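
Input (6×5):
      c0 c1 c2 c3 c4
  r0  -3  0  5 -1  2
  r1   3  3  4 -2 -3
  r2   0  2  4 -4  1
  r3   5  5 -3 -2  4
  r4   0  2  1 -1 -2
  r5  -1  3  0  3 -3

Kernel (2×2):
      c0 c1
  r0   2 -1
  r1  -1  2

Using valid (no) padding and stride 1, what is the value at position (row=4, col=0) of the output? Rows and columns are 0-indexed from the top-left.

The receptive field on the input at this output position is [0 2 / -1 3]. Elementwise product with the kernel and sum: 0·2 + 2·-1 + -1·-1 + 3·2.

5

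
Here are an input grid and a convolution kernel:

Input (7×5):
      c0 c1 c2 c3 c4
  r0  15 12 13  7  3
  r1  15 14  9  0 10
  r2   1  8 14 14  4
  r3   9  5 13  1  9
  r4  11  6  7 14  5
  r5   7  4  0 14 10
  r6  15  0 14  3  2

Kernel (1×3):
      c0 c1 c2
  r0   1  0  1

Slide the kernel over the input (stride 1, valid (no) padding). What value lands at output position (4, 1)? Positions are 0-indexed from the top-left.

The receptive field on the input at this output position is [6 7 14]. Elementwise product with the kernel and sum: 6·1 + 14·1.

20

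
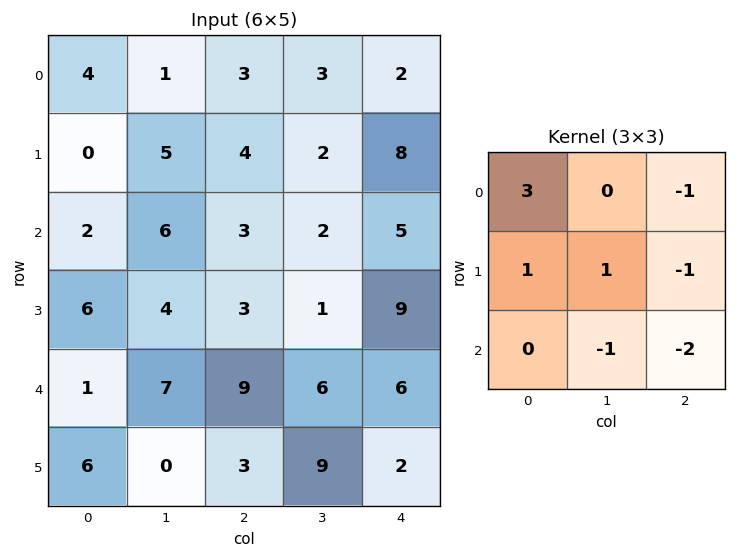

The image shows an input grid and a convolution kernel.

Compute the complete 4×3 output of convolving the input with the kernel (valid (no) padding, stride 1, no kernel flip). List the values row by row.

Output[0,0]: The receptive field on the input at this output position is [4 1 3 / 0 5 4 / 2 6 3]. Elementwise product with the kernel and sum: 4·3 + 3·-1 + 0·1 + 5·1 + 4·-1 + 6·-1 + 3·-2.

-2 0 -7
-9 15 -15
-15 1 -19
8 0 -4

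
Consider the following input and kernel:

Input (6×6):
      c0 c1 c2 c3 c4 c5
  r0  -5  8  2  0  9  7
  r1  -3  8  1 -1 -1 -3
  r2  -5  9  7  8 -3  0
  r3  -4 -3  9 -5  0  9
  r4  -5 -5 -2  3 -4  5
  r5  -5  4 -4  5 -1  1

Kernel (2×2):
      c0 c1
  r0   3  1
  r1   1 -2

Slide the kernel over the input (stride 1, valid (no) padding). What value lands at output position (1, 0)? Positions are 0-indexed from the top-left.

-24

The receptive field on the input at this output position is [-3 8 / -5 9]. Elementwise product with the kernel and sum: -3·3 + 8·1 + -5·1 + 9·-2.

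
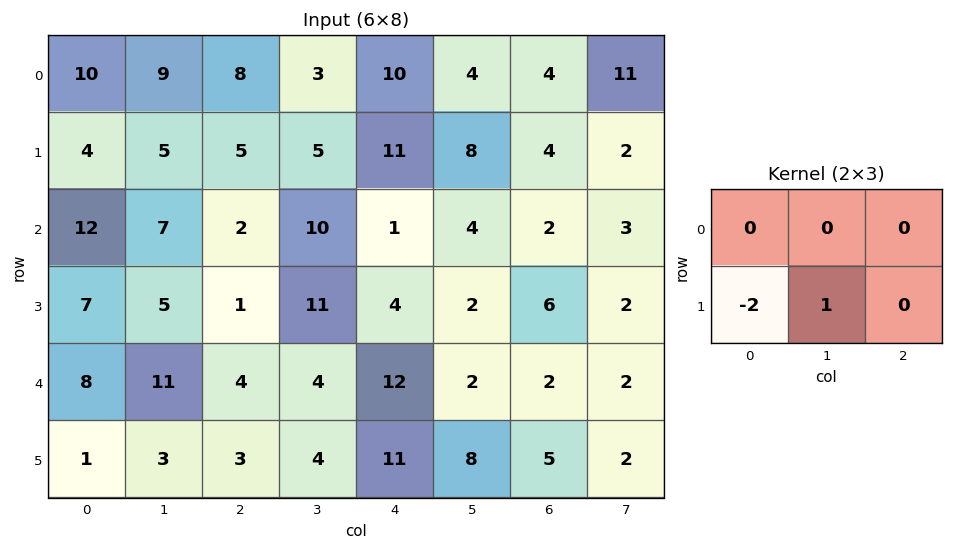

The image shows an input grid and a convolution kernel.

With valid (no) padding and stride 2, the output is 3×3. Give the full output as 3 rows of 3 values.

Output[0,0]: The receptive field on the input at this output position is [10 9 8 / 4 5 5]. Elementwise product with the kernel and sum: 4·-2 + 5·1.

-3 -5 -14
-9 9 -6
1 -2 -14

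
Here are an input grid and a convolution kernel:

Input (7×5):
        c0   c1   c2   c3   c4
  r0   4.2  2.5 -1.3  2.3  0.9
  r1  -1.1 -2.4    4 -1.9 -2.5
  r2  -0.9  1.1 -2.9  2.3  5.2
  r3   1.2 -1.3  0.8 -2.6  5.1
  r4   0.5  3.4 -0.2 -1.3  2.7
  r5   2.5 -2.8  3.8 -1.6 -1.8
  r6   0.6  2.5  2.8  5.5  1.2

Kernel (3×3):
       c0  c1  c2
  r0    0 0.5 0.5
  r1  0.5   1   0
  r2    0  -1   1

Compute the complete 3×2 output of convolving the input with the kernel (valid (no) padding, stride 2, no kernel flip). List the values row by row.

-6.35 4.6
-5.2 5.55
0.35 -3.3

Output[0,0]: The receptive field on the input at this output position is [4.2 2.5 -1.3 / -1.1 -2.4 4 / -0.9 1.1 -2.9]. Elementwise product with the kernel and sum: 2.5·0.5 + -1.3·0.5 + -1.1·0.5 + -2.4·1 + 1.1·-1 + -2.9·1.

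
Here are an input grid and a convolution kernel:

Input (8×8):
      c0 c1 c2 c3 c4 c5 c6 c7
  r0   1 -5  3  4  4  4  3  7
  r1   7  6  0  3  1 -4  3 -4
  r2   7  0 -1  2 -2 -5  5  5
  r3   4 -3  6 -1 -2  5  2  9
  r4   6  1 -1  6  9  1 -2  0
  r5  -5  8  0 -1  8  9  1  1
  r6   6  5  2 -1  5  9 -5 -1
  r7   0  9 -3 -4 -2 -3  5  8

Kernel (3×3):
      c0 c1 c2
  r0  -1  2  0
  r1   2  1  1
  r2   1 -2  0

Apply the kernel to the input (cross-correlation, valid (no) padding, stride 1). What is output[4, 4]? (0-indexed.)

6

The receptive field on the input at this output position is [9 1 -2 / 8 9 1 / 5 9 -5]. Elementwise product with the kernel and sum: 9·-1 + 1·2 + 8·2 + 9·1 + 1·1 + 5·1 + 9·-2.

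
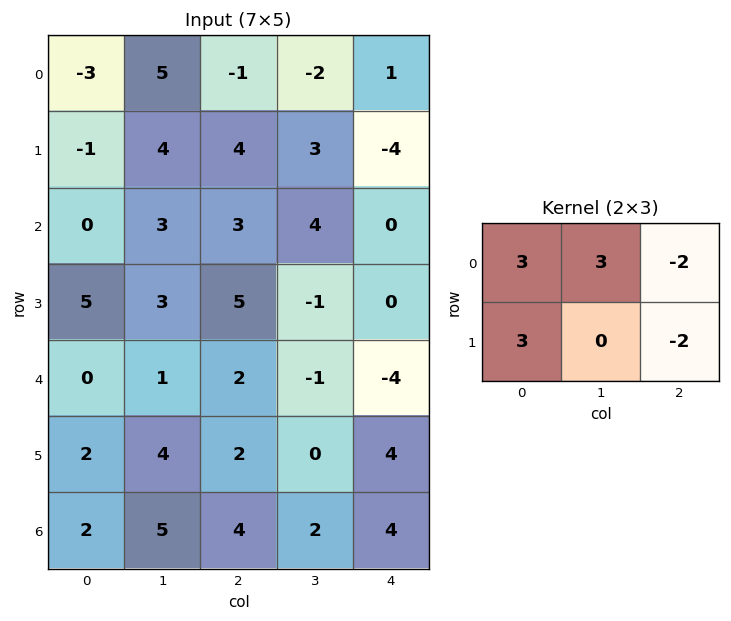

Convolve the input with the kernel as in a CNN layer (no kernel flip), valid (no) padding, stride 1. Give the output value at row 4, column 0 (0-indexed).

The receptive field on the input at this output position is [0 1 2 / 2 4 2]. Elementwise product with the kernel and sum: 0·3 + 1·3 + 2·-2 + 2·3 + 2·-2.

1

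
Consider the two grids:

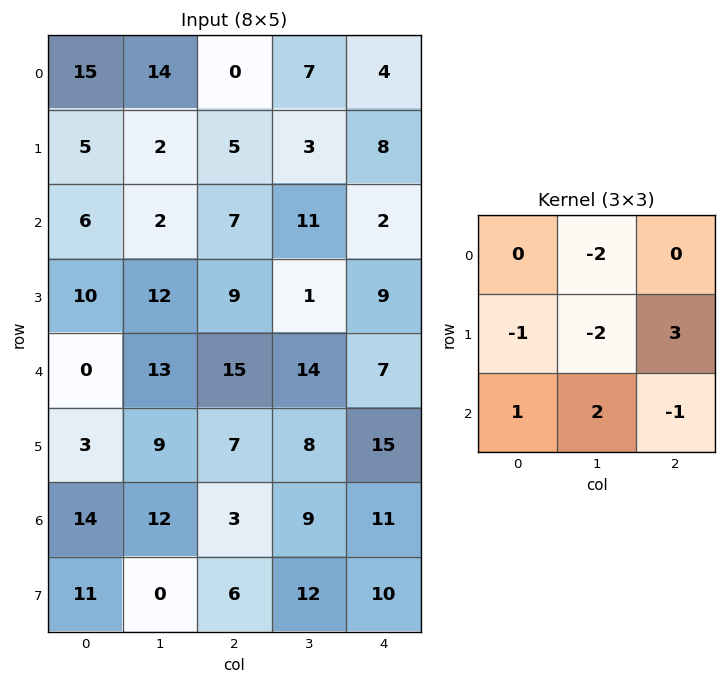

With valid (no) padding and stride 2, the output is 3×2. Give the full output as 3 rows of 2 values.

Output[0,0]: The receptive field on the input at this output position is [15 14 0 / 5 2 5 / 6 2 7]. Elementwise product with the kernel and sum: 14·-2 + 5·-1 + 2·-2 + 5·3 + 6·1 + 2·2 + 7·-1.

-19 26
0 30
9 4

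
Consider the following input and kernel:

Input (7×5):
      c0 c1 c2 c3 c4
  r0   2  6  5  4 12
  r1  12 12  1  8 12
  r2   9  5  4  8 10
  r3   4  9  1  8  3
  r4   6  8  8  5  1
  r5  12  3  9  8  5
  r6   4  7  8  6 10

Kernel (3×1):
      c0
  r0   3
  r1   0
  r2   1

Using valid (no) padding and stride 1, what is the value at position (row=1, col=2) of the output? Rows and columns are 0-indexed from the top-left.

4

The receptive field on the input at this output position is [1 / 4 / 1]. Elementwise product with the kernel and sum: 1·3 + 1·1.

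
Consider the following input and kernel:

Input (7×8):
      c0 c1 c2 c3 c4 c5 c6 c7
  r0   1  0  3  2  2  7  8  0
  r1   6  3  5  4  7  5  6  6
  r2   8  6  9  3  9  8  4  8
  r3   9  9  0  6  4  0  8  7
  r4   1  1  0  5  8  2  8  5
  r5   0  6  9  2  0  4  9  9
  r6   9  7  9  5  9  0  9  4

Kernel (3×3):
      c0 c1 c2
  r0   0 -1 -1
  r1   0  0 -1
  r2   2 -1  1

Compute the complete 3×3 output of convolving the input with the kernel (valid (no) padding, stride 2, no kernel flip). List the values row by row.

Output[0,0]: The receptive field on the input at this output position is [1 0 3 / 6 3 5 / 8 6 9]. Elementwise product with the kernel and sum: 0·-1 + 3·-1 + 5·-1 + 8·2 + 6·-1 + 9·1.

11 13 -7
-14 -13 2
10 9 8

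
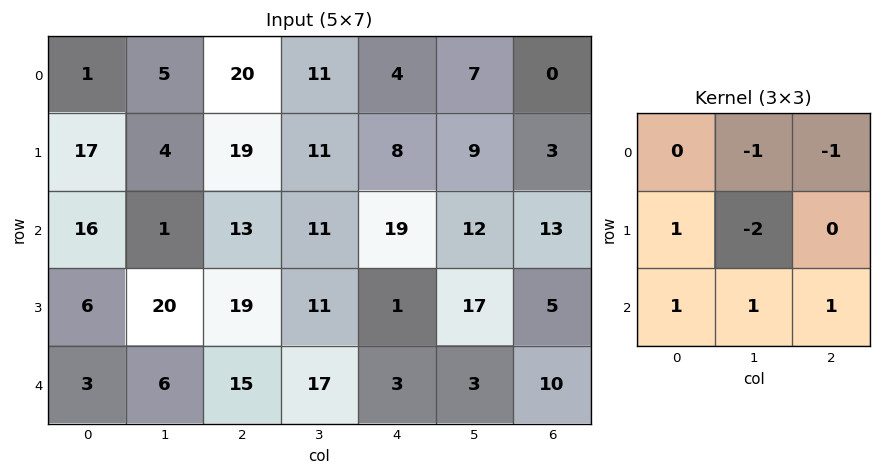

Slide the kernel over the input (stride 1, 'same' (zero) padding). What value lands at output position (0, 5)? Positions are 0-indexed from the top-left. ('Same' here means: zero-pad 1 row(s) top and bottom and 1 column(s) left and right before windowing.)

The receptive field on the zero-padded input at this output position is [0 0 0 / 4 7 0 / 8 9 3]. Elementwise product with the kernel and sum: 0·-1 + 0·-1 + 4·1 + 7·-2 + 8·1 + 9·1 + 3·1.

10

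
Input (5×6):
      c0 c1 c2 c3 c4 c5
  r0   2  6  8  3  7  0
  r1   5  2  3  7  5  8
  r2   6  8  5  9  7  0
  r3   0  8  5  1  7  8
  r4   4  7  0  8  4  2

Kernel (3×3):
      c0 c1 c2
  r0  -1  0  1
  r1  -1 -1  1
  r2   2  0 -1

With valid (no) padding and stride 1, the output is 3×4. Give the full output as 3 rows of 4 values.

9 6 -3 11
-16 16 -2 -21
4 -5 -1 5

Output[0,0]: The receptive field on the input at this output position is [2 6 8 / 5 2 3 / 6 8 5]. Elementwise product with the kernel and sum: 2·-1 + 8·1 + 5·-1 + 2·-1 + 3·1 + 6·2 + 5·-1.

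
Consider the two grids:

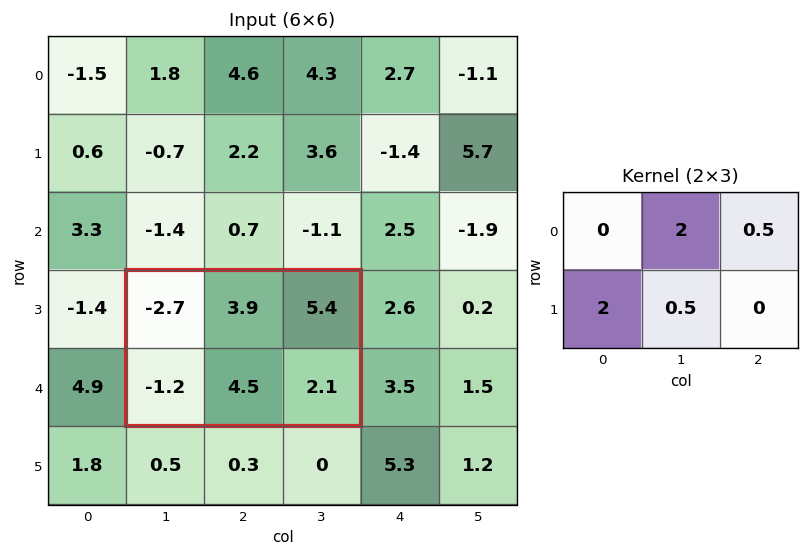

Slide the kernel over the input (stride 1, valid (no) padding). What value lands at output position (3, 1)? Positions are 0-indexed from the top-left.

10.35

The receptive field on the input at this output position is [-2.7 3.9 5.4 / -1.2 4.5 2.1]. Elementwise product with the kernel and sum: 3.9·2 + 5.4·0.5 + -1.2·2 + 4.5·0.5.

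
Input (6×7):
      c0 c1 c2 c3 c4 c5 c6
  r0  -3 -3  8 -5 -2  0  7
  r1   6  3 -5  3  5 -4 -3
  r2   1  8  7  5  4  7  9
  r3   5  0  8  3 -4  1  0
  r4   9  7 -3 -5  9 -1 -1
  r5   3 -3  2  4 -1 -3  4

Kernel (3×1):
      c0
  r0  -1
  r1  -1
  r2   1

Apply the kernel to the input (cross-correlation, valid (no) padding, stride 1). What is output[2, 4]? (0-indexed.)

The receptive field on the input at this output position is [4 / -4 / 9]. Elementwise product with the kernel and sum: 4·-1 + -4·-1 + 9·1.

9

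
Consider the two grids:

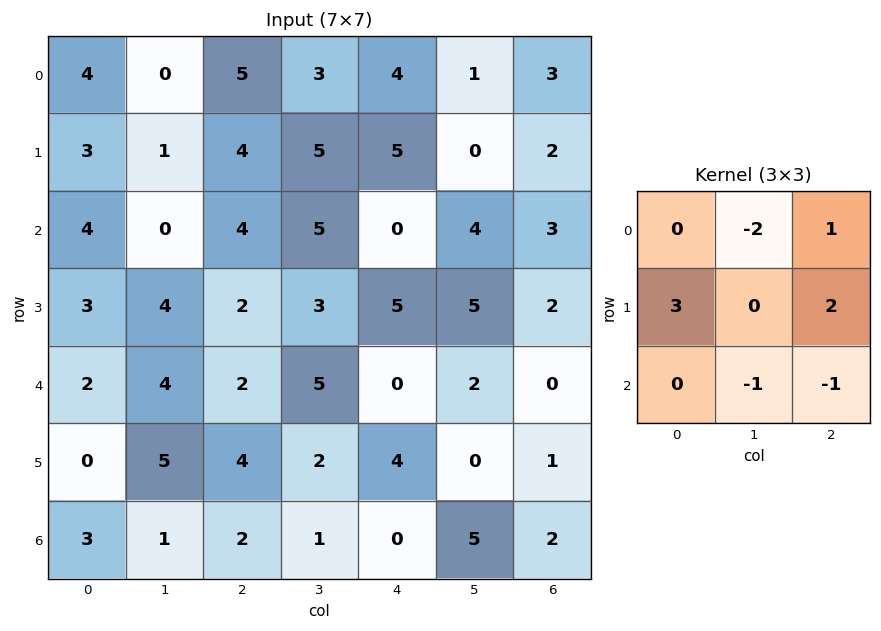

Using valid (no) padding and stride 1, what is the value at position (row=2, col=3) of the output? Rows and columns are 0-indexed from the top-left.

The receptive field on the input at this output position is [5 0 4 / 3 5 5 / 5 0 2]. Elementwise product with the kernel and sum: 0·-2 + 4·1 + 3·3 + 5·2 + 0·-1 + 2·-1.

21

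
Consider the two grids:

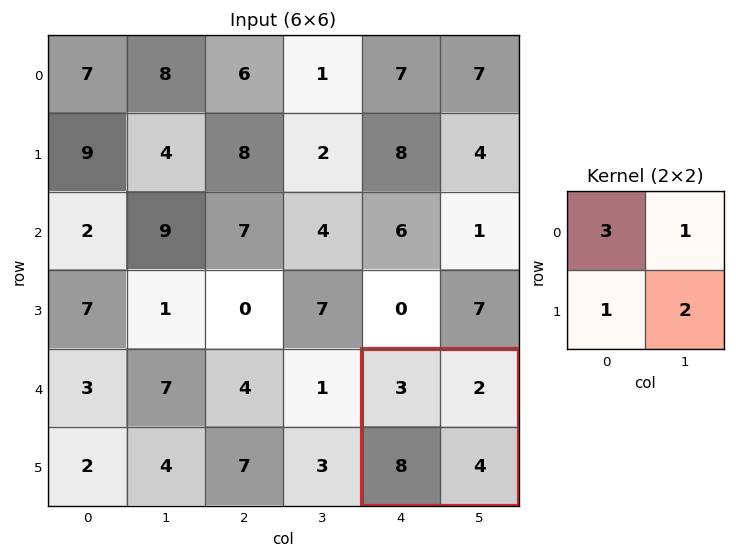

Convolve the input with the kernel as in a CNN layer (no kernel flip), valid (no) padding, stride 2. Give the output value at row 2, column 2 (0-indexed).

The receptive field on the input at this output position is [3 2 / 8 4]. Elementwise product with the kernel and sum: 3·3 + 2·1 + 8·1 + 4·2.

27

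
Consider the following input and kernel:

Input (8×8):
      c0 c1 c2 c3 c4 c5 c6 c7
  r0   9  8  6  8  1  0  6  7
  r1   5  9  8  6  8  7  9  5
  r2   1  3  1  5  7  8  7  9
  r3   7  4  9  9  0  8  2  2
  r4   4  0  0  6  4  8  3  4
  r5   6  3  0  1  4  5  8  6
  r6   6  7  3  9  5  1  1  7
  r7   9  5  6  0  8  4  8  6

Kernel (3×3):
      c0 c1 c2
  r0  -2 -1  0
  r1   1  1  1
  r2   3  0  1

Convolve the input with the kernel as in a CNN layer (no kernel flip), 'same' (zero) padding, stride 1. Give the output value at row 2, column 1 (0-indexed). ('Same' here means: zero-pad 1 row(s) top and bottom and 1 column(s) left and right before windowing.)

The receptive field on the zero-padded input at this output position is [5 9 8 / 1 3 1 / 7 4 9]. Elementwise product with the kernel and sum: 5·-2 + 9·-1 + 1·1 + 3·1 + 1·1 + 7·3 + 9·1.

16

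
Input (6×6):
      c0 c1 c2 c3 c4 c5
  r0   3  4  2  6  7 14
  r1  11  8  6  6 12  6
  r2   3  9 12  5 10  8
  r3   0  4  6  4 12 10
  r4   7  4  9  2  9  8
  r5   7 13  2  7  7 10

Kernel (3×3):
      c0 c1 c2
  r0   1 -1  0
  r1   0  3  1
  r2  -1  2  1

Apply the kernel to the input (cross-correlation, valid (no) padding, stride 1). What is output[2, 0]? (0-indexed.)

22

The receptive field on the input at this output position is [3 9 12 / 0 4 6 / 7 4 9]. Elementwise product with the kernel and sum: 3·1 + 9·-1 + 4·3 + 6·1 + 7·-1 + 4·2 + 9·1.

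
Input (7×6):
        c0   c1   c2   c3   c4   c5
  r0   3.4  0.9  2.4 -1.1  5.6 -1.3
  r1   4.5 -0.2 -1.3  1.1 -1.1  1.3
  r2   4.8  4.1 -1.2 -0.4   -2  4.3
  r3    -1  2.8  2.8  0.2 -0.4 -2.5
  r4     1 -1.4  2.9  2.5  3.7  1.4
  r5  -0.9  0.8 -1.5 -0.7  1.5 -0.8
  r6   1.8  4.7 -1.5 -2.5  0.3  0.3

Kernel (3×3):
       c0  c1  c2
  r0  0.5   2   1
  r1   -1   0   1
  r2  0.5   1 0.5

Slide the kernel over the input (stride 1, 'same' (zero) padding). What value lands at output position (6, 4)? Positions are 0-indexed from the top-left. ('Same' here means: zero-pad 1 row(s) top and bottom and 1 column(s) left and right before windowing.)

4.65

The receptive field on the zero-padded input at this output position is [-0.7 1.5 -0.8 / -2.5 0.3 0.3 / 0 0 0]. Elementwise product with the kernel and sum: -0.7·0.5 + 1.5·2 + -0.8·1 + -2.5·-1 + 0.3·1 + 0·0.5 + 0·1 + 0·0.5.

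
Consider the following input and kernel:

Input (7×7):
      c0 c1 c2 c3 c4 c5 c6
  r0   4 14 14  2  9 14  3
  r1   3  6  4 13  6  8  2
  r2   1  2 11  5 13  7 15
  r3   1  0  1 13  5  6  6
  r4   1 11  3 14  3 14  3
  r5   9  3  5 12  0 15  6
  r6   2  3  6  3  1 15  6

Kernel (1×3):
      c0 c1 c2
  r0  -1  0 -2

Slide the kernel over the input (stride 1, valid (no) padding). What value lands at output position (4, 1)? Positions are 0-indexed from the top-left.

-39

The receptive field on the input at this output position is [11 3 14]. Elementwise product with the kernel and sum: 11·-1 + 14·-2.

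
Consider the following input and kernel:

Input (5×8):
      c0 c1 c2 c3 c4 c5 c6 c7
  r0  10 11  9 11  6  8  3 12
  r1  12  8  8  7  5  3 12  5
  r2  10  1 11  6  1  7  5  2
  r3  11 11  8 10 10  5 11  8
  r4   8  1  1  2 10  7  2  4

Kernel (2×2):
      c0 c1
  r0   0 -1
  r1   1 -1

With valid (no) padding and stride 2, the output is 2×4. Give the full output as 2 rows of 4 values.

Output[0,0]: The receptive field on the input at this output position is [10 11 / 12 8]. Elementwise product with the kernel and sum: 11·-1 + 12·1 + 8·-1.
Output[0,1]: The receptive field on the input at this output position is [9 11 / 8 7]. Elementwise product with the kernel and sum: 11·-1 + 8·1 + 7·-1.

-7 -10 -6 -5
-1 -8 -2 1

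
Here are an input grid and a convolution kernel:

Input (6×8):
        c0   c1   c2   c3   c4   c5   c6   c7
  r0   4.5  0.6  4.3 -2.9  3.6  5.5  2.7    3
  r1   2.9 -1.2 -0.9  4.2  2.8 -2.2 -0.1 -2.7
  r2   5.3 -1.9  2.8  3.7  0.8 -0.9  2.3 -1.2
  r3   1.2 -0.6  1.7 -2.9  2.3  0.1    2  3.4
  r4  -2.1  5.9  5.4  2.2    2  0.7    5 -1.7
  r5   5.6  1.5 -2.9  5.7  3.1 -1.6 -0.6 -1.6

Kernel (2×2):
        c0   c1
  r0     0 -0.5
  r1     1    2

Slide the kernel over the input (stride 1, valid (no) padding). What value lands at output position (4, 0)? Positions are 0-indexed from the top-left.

The receptive field on the input at this output position is [-2.1 5.9 / 5.6 1.5]. Elementwise product with the kernel and sum: 5.9·-0.5 + 5.6·1 + 1.5·2.

5.65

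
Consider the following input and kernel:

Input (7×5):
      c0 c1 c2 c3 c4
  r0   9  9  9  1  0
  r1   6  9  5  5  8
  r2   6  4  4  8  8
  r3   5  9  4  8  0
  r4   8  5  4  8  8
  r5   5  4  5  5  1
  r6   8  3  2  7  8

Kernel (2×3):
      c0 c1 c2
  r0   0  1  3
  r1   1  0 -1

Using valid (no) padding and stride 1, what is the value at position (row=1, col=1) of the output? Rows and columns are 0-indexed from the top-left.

16

The receptive field on the input at this output position is [9 5 5 / 4 4 8]. Elementwise product with the kernel and sum: 5·1 + 5·3 + 4·1 + 8·-1.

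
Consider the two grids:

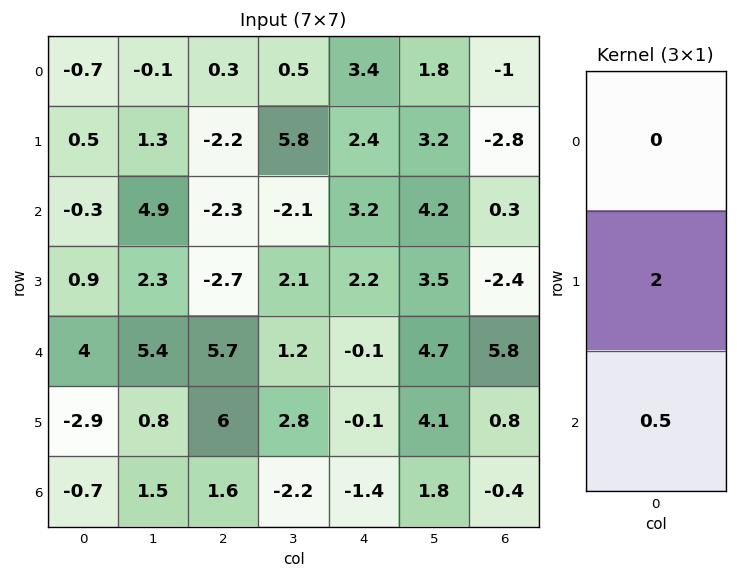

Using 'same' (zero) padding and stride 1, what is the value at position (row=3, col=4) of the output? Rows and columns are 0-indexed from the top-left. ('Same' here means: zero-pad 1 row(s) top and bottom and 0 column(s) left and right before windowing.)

The receptive field on the zero-padded input at this output position is [3.2 / 2.2 / -0.1]. Elementwise product with the kernel and sum: 2.2·2 + -0.1·0.5.

4.35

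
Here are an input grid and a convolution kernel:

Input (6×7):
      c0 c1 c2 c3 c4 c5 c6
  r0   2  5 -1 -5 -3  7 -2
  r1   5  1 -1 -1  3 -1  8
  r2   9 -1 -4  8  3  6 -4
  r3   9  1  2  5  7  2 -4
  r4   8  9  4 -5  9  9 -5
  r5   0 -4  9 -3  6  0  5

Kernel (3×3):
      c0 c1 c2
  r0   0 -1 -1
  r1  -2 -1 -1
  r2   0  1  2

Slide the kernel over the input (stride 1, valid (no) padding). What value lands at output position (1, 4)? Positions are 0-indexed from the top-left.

-21

The receptive field on the input at this output position is [3 -1 8 / 3 6 -4 / 7 2 -4]. Elementwise product with the kernel and sum: -1·-1 + 8·-1 + 3·-2 + 6·-1 + -4·-1 + 2·1 + -4·2.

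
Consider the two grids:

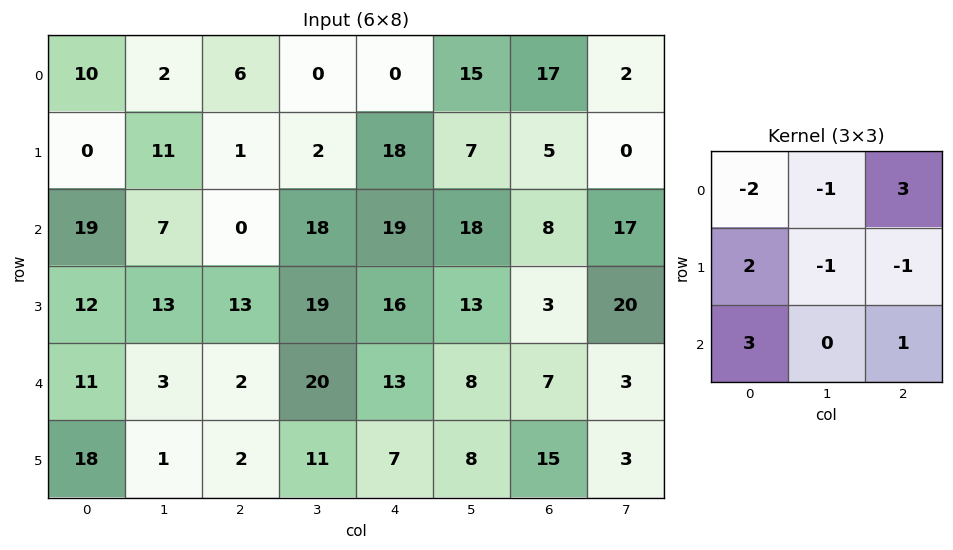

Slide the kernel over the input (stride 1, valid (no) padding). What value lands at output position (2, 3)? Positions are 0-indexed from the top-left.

76

The receptive field on the input at this output position is [18 19 18 / 19 16 13 / 20 13 8]. Elementwise product with the kernel and sum: 18·-2 + 19·-1 + 18·3 + 19·2 + 16·-1 + 13·-1 + 20·3 + 8·1.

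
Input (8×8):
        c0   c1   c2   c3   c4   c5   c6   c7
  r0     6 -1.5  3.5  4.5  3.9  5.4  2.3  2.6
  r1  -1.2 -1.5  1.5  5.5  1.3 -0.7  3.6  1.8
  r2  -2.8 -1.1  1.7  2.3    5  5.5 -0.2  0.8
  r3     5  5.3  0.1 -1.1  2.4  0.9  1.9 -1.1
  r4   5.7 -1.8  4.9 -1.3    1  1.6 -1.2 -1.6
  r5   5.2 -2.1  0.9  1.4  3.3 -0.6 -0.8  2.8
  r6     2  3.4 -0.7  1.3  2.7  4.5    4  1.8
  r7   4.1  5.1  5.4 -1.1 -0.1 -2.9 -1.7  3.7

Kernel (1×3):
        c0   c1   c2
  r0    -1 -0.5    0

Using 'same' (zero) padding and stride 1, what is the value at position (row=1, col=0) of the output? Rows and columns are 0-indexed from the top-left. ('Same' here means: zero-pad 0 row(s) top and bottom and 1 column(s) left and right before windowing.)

The receptive field on the zero-padded input at this output position is [0 -1.2 -1.5]. Elementwise product with the kernel and sum: 0·-1 + -1.2·-0.5.

0.6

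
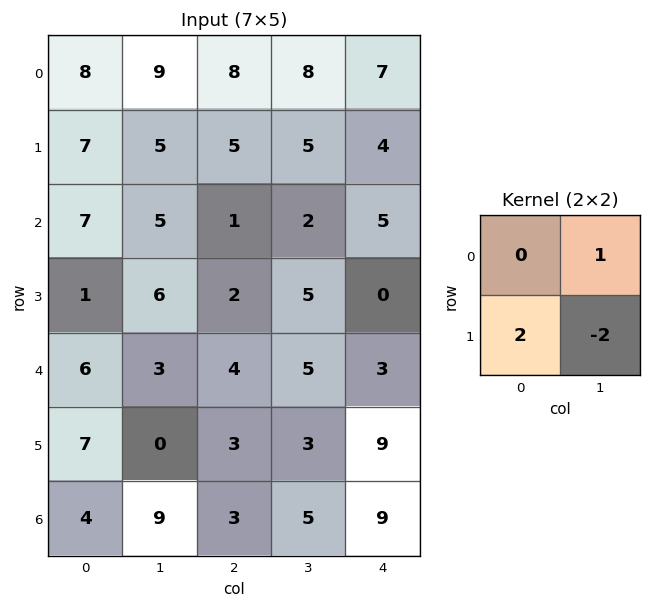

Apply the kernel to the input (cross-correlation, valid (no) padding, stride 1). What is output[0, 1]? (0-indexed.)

The receptive field on the input at this output position is [9 8 / 5 5]. Elementwise product with the kernel and sum: 8·1 + 5·2 + 5·-2.

8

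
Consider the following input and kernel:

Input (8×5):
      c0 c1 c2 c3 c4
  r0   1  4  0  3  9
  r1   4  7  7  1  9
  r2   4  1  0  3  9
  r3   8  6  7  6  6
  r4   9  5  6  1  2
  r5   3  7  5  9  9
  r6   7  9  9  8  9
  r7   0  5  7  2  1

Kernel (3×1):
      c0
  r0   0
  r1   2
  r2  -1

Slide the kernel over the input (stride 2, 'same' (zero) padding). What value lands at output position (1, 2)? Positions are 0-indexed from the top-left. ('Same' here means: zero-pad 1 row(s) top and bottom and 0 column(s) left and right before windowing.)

12

The receptive field on the zero-padded input at this output position is [9 / 9 / 6]. Elementwise product with the kernel and sum: 9·2 + 6·-1.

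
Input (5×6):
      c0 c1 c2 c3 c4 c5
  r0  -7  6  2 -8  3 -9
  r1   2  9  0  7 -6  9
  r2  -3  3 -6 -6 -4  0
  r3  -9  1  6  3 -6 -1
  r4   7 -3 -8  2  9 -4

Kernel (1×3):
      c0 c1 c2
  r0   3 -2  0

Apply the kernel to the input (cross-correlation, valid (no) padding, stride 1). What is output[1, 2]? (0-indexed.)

-14

The receptive field on the input at this output position is [0 7 -6]. Elementwise product with the kernel and sum: 0·3 + 7·-2.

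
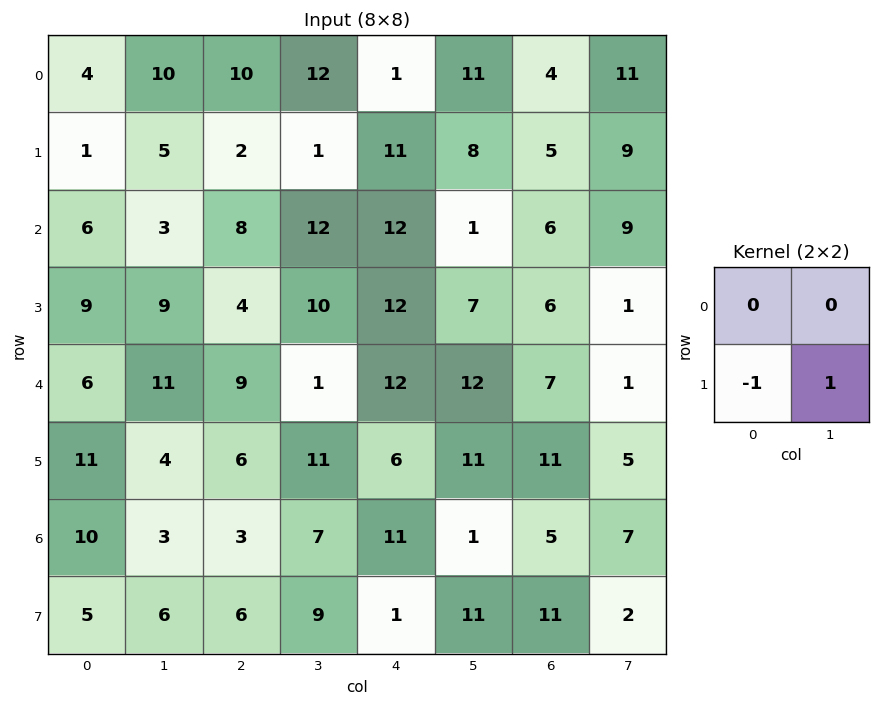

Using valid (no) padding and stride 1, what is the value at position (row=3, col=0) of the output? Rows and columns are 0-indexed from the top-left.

The receptive field on the input at this output position is [9 9 / 6 11]. Elementwise product with the kernel and sum: 6·-1 + 11·1.

5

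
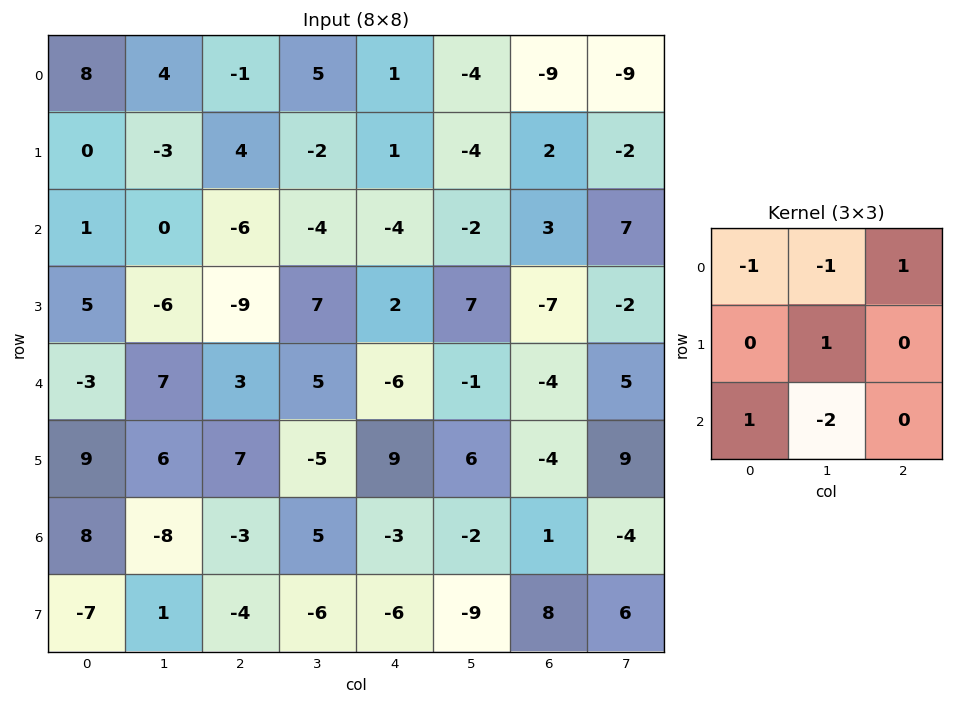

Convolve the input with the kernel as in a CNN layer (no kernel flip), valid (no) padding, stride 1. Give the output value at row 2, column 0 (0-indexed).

The receptive field on the input at this output position is [1 0 -6 / 5 -6 -9 / -3 7 3]. Elementwise product with the kernel and sum: 1·-1 + 0·-1 + -6·1 + -6·1 + -3·1 + 7·-2.

-30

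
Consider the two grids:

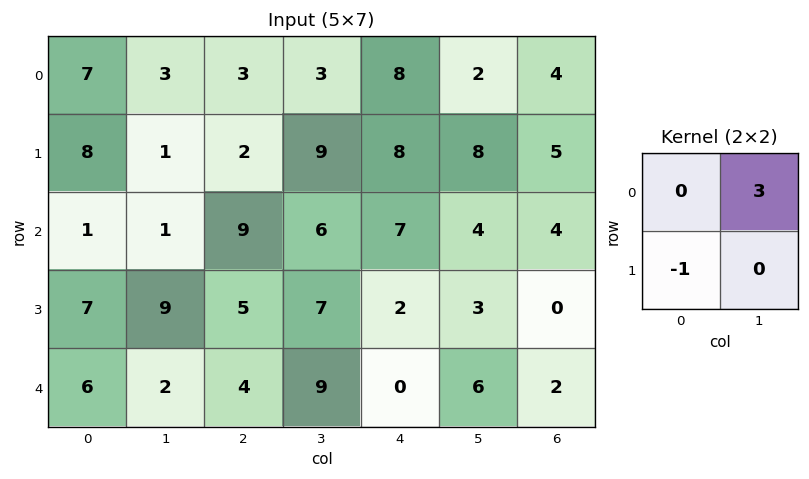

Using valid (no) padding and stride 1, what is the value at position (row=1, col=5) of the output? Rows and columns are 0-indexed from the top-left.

The receptive field on the input at this output position is [8 5 / 4 4]. Elementwise product with the kernel and sum: 5·3 + 4·-1.

11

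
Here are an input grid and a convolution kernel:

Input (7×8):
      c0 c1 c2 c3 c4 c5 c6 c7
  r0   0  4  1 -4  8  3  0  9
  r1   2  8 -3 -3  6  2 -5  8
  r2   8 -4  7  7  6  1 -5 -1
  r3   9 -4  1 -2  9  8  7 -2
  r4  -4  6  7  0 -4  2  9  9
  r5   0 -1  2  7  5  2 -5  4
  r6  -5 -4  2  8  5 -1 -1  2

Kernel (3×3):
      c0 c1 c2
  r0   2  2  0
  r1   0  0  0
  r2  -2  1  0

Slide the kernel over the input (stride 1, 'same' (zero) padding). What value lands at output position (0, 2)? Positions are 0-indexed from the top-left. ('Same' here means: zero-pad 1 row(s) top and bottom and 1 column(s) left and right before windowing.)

The receptive field on the zero-padded input at this output position is [0 0 0 / 4 1 -4 / 8 -3 -3]. Elementwise product with the kernel and sum: 0·2 + 0·2 + 8·-2 + -3·1.

-19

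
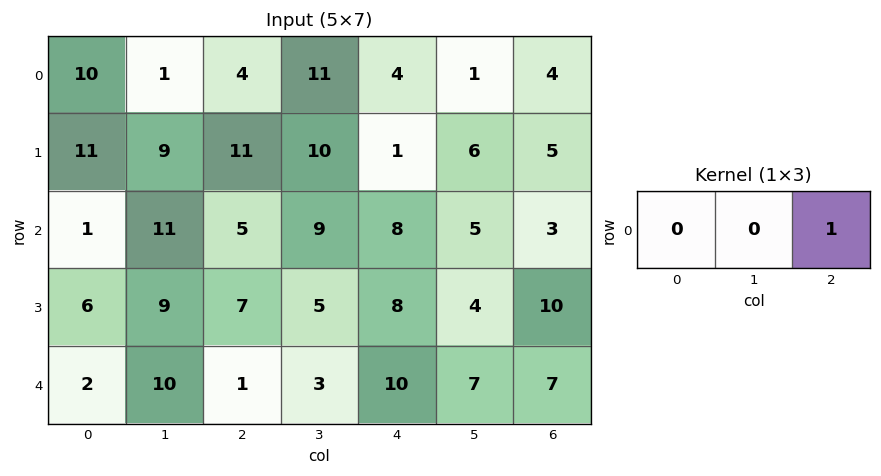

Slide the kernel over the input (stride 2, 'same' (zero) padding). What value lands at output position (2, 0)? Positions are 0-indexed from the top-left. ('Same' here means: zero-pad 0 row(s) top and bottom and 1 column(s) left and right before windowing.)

The receptive field on the zero-padded input at this output position is [0 2 10]. Elementwise product with the kernel and sum: 10·1.

10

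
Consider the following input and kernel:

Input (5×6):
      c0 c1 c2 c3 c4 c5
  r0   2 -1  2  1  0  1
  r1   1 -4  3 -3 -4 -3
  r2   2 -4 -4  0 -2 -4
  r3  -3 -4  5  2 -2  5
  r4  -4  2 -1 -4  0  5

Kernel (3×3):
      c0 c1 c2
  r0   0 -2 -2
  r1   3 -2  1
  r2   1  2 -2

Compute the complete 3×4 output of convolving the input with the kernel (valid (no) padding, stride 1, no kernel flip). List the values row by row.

Output[0,0]: The receptive field on the input at this output position is [2 -1 2 / 1 -4 3 / 2 -4 -4]. Elementwise product with the kernel and sum: -1·-2 + 2·-2 + 1·3 + -4·-2 + 3·1 + 2·1 + -4·2 + -4·-2.
Output[0,1]: The receptive field on the input at this output position is [-1 2 1 / -4 3 -3 / -4 -4 0]. Elementwise product with the kernel and sum: 2·-2 + 1·-2 + -4·3 + 3·-2 + -3·1 + -4·1 + -4·2 + 0·-2.

14 -39 9 -2
-9 -2 13 2
22 -4 4 13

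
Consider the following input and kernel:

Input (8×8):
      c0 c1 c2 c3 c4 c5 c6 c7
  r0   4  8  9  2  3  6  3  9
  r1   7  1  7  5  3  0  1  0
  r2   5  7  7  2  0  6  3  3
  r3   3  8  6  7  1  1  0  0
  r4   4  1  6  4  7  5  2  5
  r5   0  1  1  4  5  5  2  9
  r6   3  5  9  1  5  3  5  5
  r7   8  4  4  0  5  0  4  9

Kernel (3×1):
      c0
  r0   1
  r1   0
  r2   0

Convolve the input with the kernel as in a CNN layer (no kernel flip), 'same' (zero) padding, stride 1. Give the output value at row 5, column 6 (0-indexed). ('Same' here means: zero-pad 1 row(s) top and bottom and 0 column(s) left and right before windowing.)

The receptive field on the zero-padded input at this output position is [2 / 2 / 5]. Elementwise product with the kernel and sum: 2·1.

2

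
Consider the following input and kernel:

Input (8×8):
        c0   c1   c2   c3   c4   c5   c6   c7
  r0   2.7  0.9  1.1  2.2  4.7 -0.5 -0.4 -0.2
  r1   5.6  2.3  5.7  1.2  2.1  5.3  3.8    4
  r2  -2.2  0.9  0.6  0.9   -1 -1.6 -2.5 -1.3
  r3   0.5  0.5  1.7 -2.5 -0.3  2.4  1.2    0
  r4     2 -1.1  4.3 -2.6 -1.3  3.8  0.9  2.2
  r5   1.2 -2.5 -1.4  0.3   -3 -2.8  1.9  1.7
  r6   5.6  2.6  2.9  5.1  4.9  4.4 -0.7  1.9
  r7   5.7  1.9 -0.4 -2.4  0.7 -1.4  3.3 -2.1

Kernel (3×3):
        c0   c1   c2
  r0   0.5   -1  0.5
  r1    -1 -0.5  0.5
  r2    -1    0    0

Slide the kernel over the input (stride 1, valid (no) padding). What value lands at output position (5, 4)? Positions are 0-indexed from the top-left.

-5.9

The receptive field on the input at this output position is [-3 -2.8 1.9 / 4.9 4.4 -0.7 / 0.7 -1.4 3.3]. Elementwise product with the kernel and sum: -3·0.5 + -2.8·-1 + 1.9·0.5 + 4.9·-1 + 4.4·-0.5 + -0.7·0.5 + 0.7·-1.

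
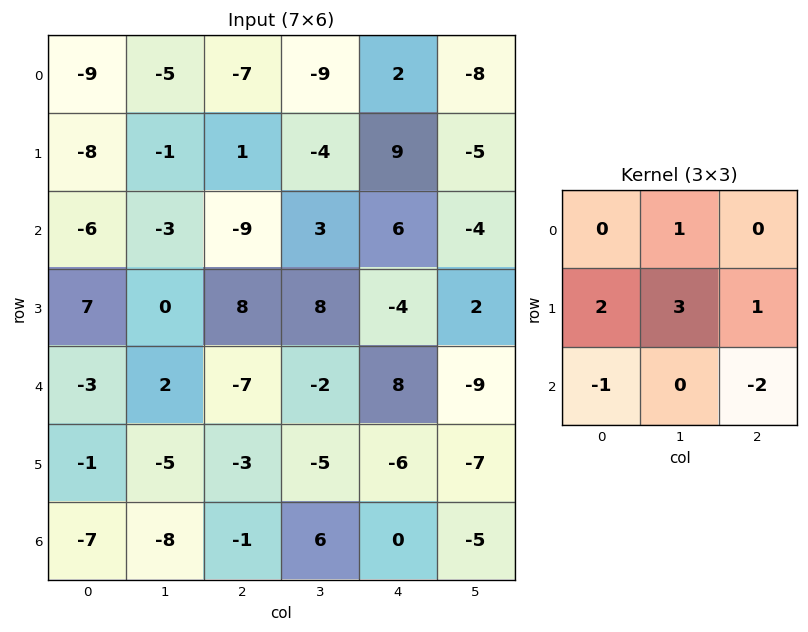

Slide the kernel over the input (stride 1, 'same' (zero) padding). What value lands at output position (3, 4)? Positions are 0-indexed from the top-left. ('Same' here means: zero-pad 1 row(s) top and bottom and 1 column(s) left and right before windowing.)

32

The receptive field on the zero-padded input at this output position is [3 6 -4 / 8 -4 2 / -2 8 -9]. Elementwise product with the kernel and sum: 6·1 + 8·2 + -4·3 + 2·1 + -2·-1 + -9·-2.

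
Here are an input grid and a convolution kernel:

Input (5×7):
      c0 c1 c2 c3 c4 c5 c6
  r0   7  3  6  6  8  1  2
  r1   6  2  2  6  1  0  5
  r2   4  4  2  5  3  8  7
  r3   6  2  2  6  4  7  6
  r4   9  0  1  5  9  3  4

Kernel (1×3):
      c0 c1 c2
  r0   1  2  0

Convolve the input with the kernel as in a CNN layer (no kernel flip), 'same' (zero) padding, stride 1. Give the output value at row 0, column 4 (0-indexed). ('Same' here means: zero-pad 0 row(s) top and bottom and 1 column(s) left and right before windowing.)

22

The receptive field on the zero-padded input at this output position is [6 8 1]. Elementwise product with the kernel and sum: 6·1 + 8·2.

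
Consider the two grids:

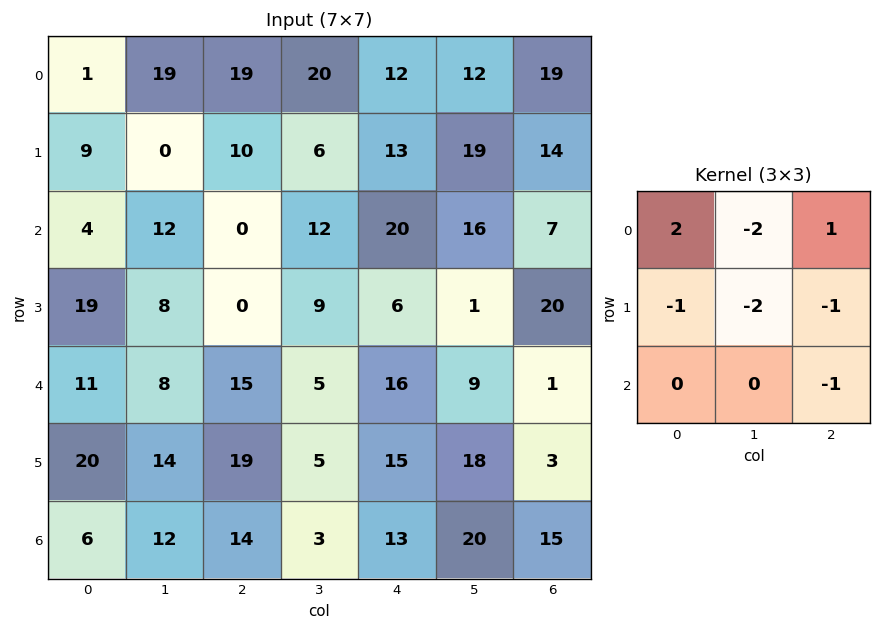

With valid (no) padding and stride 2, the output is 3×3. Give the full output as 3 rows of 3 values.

Output[0,0]: The receptive field on the input at this output position is [1 19 19 / 9 0 10 / 4 12 0]. Elementwise product with the kernel and sum: 1·2 + 19·-2 + 19·1 + 9·-1 + 0·-2 + 10·-1 + 0·-1.
Output[0,1]: The receptive field on the input at this output position is [19 20 12 / 10 6 13 / 0 12 20]. Elementwise product with the kernel and sum: 19·2 + 20·-2 + 12·1 + 10·-1 + 6·-2 + 13·-1 + 20·-1.

-36 -45 -53
-66 -44 -14
-60 -21 -54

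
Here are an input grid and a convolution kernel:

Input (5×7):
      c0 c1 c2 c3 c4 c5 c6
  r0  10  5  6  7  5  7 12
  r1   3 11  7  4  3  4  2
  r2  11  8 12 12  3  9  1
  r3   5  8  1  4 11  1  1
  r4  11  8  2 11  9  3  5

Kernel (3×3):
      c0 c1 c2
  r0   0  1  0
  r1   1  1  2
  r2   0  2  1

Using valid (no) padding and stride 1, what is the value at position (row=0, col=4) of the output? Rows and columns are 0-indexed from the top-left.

The receptive field on the input at this output position is [5 7 12 / 3 4 2 / 3 9 1]. Elementwise product with the kernel and sum: 7·1 + 3·1 + 4·1 + 2·2 + 9·2 + 1·1.

37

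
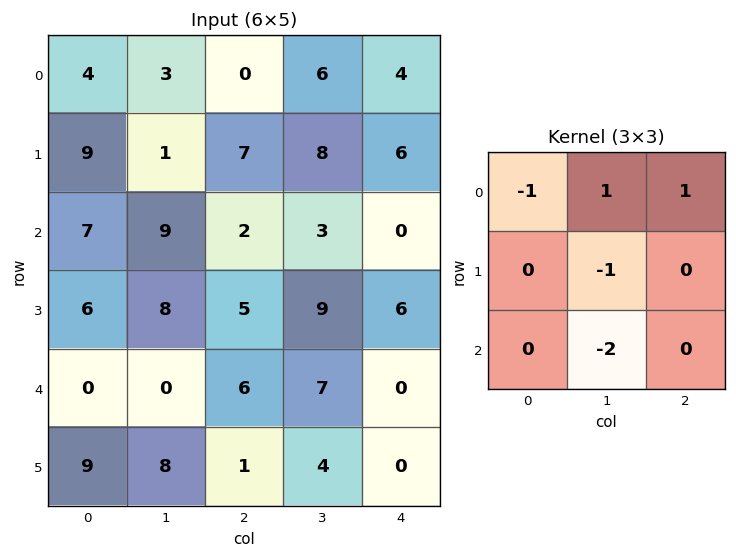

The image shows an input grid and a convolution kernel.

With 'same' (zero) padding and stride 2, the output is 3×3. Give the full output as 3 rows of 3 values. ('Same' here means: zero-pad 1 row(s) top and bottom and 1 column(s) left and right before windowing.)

Output[0,0]: The receptive field on the zero-padded input at this output position is [0 0 0 / 0 4 3 / 0 9 1]. Elementwise product with the kernel and sum: 0·-1 + 0·1 + 0·1 + 4·-1 + 9·-2.
Output[0,1]: The receptive field on the zero-padded input at this output position is [0 0 0 / 3 0 6 / 1 7 8]. Elementwise product with the kernel and sum: 0·-1 + 0·1 + 0·1 + 0·-1 + 7·-2.

-22 -14 -16
-9 2 -14
-4 -2 -3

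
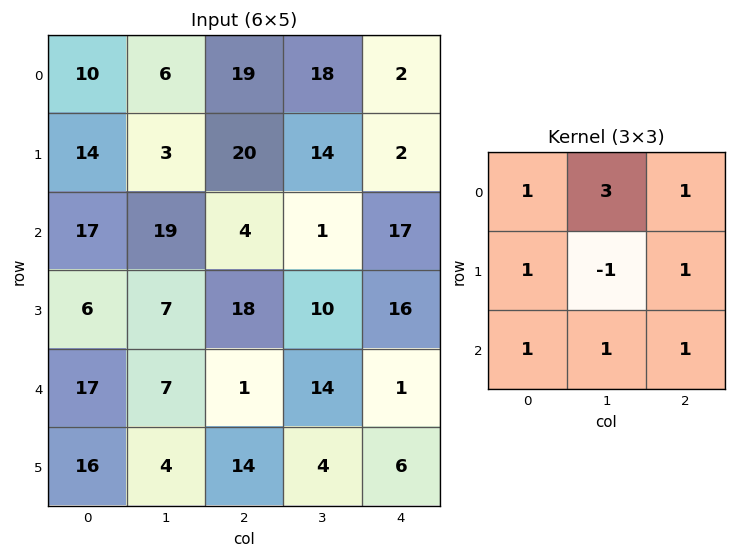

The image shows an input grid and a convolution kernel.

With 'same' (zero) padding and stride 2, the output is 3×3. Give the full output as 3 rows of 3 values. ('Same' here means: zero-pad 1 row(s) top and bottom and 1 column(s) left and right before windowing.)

13 42 32
60 128 30
35 113 81

Output[0,0]: The receptive field on the zero-padded input at this output position is [0 0 0 / 0 10 6 / 0 14 3]. Elementwise product with the kernel and sum: 0·1 + 0·3 + 0·1 + 0·1 + 10·-1 + 6·1 + 0·1 + 14·1 + 3·1.
Output[0,1]: The receptive field on the zero-padded input at this output position is [0 0 0 / 6 19 18 / 3 20 14]. Elementwise product with the kernel and sum: 0·1 + 0·3 + 0·1 + 6·1 + 19·-1 + 18·1 + 3·1 + 20·1 + 14·1.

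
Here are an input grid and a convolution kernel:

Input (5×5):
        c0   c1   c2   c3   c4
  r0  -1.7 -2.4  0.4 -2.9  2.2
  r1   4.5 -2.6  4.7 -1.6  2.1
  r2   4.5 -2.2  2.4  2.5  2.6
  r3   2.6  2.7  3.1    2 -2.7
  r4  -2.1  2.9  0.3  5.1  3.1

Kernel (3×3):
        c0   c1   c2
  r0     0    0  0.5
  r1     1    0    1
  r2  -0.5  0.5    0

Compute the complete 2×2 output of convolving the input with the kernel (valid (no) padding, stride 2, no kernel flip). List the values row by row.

6.05 7.95
9.4 4.1

Output[0,0]: The receptive field on the input at this output position is [-1.7 -2.4 0.4 / 4.5 -2.6 4.7 / 4.5 -2.2 2.4]. Elementwise product with the kernel and sum: 0.4·0.5 + 4.5·1 + 4.7·1 + 4.5·-0.5 + -2.2·0.5.
Output[0,1]: The receptive field on the input at this output position is [0.4 -2.9 2.2 / 4.7 -1.6 2.1 / 2.4 2.5 2.6]. Elementwise product with the kernel and sum: 2.2·0.5 + 4.7·1 + 2.1·1 + 2.4·-0.5 + 2.5·0.5.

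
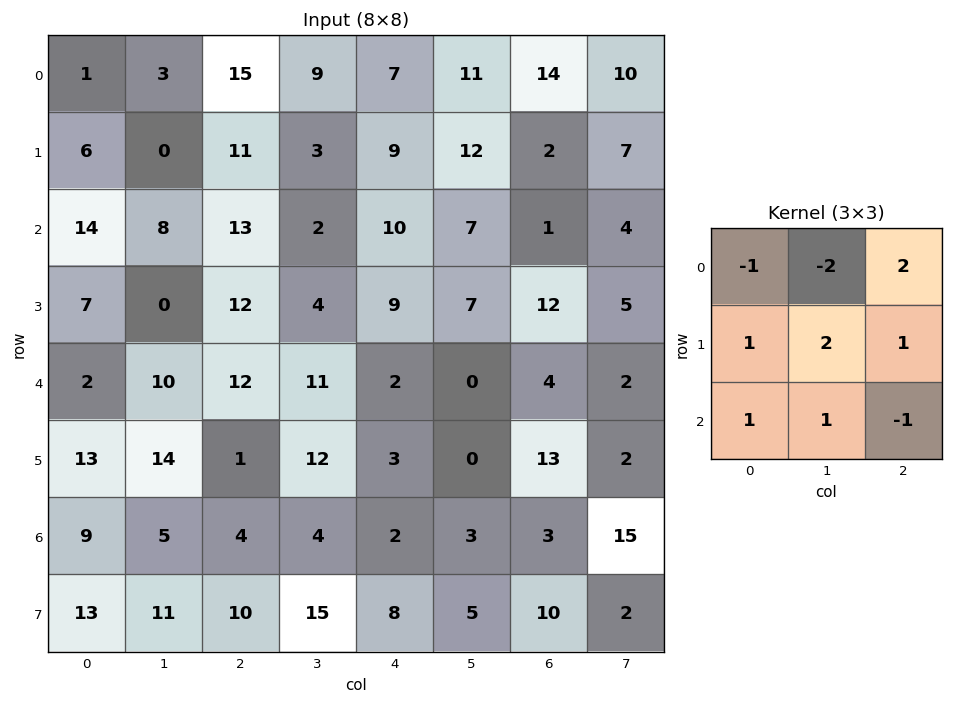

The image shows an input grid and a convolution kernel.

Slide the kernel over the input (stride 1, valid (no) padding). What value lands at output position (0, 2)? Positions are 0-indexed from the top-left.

The receptive field on the input at this output position is [15 9 7 / 11 3 9 / 13 2 10]. Elementwise product with the kernel and sum: 15·-1 + 9·-2 + 7·2 + 11·1 + 3·2 + 9·1 + 13·1 + 2·1 + 10·-1.

12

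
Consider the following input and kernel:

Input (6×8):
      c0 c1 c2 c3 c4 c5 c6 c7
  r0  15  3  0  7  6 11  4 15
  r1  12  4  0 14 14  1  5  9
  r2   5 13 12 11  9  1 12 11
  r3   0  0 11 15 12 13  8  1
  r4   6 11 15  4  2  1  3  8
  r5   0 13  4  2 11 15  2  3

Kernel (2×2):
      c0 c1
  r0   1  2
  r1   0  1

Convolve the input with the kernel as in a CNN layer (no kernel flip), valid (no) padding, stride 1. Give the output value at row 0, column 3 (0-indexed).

The receptive field on the input at this output position is [7 6 / 14 14]. Elementwise product with the kernel and sum: 7·1 + 6·2 + 14·1.

33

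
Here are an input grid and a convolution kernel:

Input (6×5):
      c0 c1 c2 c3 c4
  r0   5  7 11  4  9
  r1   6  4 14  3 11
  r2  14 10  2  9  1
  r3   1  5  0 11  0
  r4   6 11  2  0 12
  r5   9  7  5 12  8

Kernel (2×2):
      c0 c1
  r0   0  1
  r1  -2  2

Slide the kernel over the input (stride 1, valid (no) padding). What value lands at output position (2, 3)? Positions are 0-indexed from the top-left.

-21

The receptive field on the input at this output position is [9 1 / 11 0]. Elementwise product with the kernel and sum: 1·1 + 11·-2 + 0·2.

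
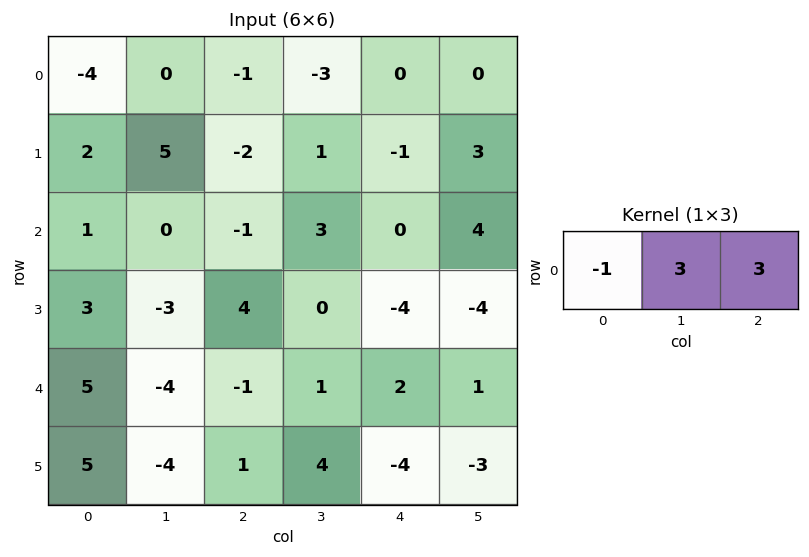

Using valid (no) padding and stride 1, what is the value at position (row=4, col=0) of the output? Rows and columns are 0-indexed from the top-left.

-20

The receptive field on the input at this output position is [5 -4 -1]. Elementwise product with the kernel and sum: 5·-1 + -4·3 + -1·3.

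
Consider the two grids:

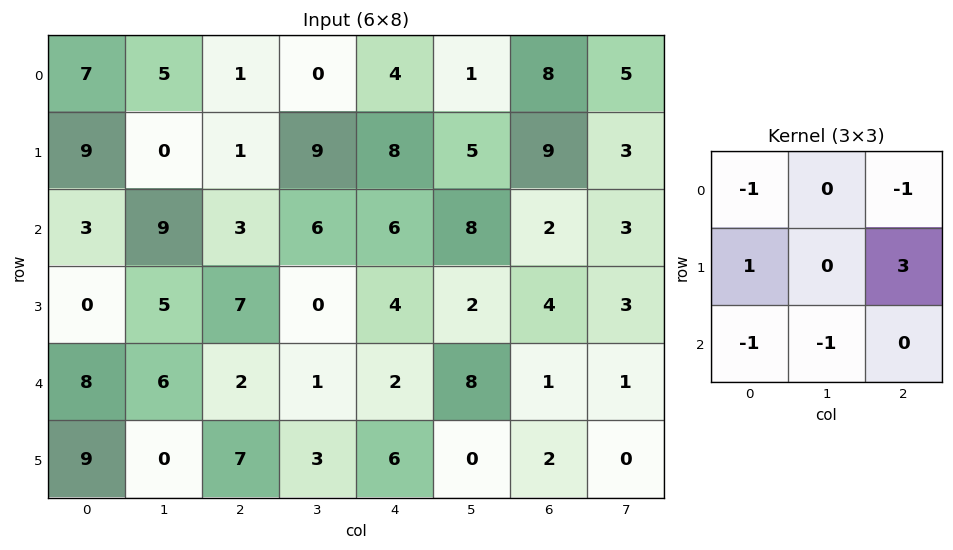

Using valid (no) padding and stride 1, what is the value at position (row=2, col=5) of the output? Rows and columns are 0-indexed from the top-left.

The receptive field on the input at this output position is [8 2 3 / 2 4 3 / 8 1 1]. Elementwise product with the kernel and sum: 8·-1 + 3·-1 + 2·1 + 3·3 + 8·-1 + 1·-1.

-9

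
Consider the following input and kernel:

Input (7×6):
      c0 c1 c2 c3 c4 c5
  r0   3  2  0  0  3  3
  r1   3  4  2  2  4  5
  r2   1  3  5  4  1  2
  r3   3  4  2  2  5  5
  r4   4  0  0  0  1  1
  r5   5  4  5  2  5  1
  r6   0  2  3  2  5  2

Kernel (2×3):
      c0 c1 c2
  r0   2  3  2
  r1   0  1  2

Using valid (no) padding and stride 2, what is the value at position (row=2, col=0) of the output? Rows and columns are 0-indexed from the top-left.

22

The receptive field on the input at this output position is [4 0 0 / 5 4 5]. Elementwise product with the kernel and sum: 4·2 + 0·3 + 0·2 + 4·1 + 5·2.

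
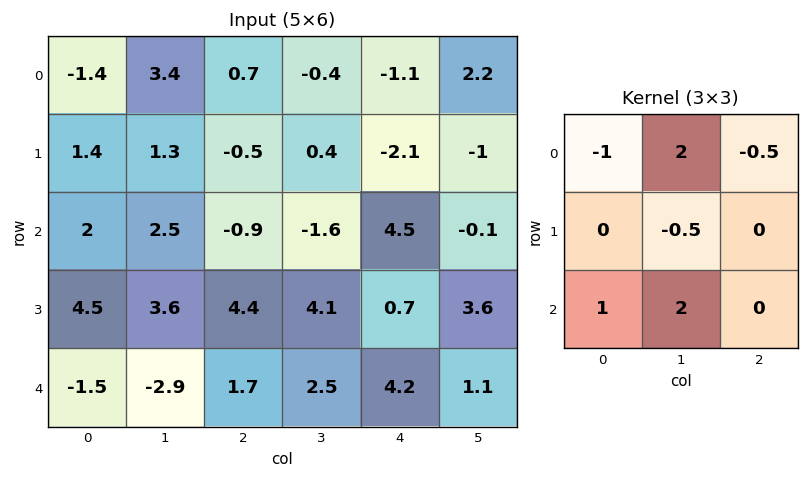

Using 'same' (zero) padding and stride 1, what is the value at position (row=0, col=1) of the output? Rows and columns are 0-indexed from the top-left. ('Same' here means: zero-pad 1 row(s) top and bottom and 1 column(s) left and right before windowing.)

2.3

The receptive field on the zero-padded input at this output position is [0 0 0 / -1.4 3.4 0.7 / 1.4 1.3 -0.5]. Elementwise product with the kernel and sum: 0·-1 + 0·2 + 0·-0.5 + 3.4·-0.5 + 1.4·1 + 1.3·2.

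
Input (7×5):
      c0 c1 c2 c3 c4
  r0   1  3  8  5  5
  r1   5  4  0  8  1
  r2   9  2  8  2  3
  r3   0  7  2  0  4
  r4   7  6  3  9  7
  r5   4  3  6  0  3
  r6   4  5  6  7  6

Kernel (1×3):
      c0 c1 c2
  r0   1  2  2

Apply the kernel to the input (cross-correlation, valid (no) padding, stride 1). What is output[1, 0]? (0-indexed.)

13

The receptive field on the input at this output position is [5 4 0]. Elementwise product with the kernel and sum: 5·1 + 4·2 + 0·2.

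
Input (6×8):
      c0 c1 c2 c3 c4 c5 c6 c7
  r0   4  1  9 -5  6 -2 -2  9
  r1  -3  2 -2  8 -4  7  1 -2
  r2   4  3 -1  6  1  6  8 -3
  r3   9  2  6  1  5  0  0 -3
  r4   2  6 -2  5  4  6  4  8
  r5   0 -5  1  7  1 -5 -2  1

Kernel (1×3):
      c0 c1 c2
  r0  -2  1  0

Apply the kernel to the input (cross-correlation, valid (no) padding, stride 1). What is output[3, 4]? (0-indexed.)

The receptive field on the input at this output position is [5 0 0]. Elementwise product with the kernel and sum: 5·-2 + 0·1.

-10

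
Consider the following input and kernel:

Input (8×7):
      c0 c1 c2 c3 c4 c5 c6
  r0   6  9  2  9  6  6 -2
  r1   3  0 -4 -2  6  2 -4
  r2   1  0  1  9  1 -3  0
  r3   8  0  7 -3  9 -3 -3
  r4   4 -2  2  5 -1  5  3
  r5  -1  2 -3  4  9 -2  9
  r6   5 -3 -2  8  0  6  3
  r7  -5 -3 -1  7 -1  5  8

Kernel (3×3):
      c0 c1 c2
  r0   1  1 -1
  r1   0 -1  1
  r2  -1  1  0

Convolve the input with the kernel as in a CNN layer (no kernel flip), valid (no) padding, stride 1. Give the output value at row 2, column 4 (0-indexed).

4

The receptive field on the input at this output position is [1 -3 0 / 9 -3 -3 / -1 5 3]. Elementwise product with the kernel and sum: 1·1 + -3·1 + 0·-1 + -3·-1 + -3·1 + -1·-1 + 5·1.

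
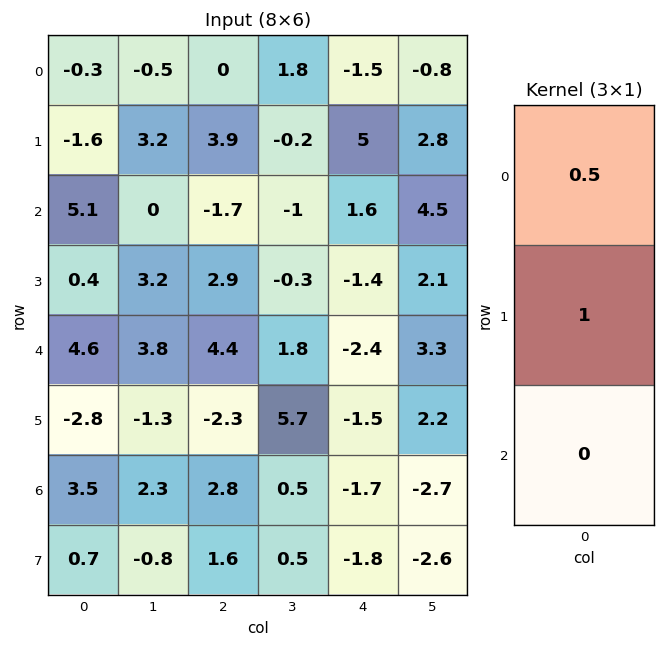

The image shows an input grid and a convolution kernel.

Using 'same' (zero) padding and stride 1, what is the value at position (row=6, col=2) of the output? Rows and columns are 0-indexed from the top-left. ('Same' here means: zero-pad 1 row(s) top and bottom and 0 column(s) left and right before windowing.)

The receptive field on the zero-padded input at this output position is [-2.3 / 2.8 / 1.6]. Elementwise product with the kernel and sum: -2.3·0.5 + 2.8·1.

1.65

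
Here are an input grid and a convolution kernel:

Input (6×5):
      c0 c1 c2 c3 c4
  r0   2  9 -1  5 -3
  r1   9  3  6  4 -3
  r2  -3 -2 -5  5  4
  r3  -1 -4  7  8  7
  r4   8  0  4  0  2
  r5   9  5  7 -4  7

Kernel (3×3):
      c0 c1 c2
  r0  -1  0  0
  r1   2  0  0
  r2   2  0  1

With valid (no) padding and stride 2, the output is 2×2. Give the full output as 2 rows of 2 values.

Output[0,0]: The receptive field on the input at this output position is [2 9 -1 / 9 3 6 / -3 -2 -5]. Elementwise product with the kernel and sum: 2·-1 + 9·2 + -3·2 + -5·1.
Output[0,1]: The receptive field on the input at this output position is [-1 5 -3 / 6 4 -3 / -5 5 4]. Elementwise product with the kernel and sum: -1·-1 + 6·2 + -5·2 + 4·1.

5 7
21 29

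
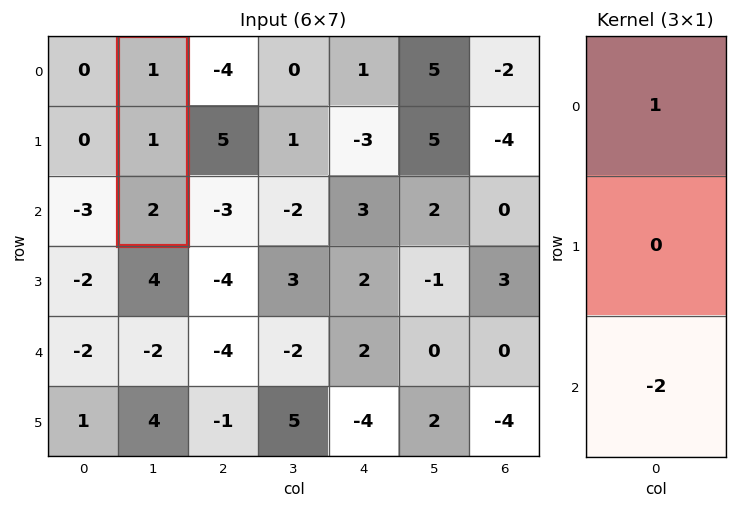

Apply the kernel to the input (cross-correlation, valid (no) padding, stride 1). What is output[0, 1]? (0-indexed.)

The receptive field on the input at this output position is [1 / 1 / 2]. Elementwise product with the kernel and sum: 1·1 + 2·-2.

-3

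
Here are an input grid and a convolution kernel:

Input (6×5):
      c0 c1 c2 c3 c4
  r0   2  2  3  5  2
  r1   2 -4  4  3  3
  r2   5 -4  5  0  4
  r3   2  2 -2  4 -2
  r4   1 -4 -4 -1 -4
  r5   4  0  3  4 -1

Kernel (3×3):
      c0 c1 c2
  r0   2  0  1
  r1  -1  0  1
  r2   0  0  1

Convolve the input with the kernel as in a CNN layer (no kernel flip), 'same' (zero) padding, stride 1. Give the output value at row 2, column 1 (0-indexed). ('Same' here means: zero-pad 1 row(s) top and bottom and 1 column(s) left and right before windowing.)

6

The receptive field on the zero-padded input at this output position is [2 -4 4 / 5 -4 5 / 2 2 -2]. Elementwise product with the kernel and sum: 2·2 + 4·1 + 5·-1 + 5·1 + -2·1.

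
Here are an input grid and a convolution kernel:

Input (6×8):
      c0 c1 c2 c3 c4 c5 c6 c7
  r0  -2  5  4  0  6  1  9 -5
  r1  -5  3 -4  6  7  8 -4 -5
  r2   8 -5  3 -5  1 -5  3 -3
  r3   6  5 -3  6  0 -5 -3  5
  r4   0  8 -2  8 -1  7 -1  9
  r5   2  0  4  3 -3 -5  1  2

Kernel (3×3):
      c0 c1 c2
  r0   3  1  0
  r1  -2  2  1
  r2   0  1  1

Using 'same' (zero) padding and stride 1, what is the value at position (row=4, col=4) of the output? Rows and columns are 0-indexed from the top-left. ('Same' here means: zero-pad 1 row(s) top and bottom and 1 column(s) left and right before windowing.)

-1

The receptive field on the zero-padded input at this output position is [6 0 -5 / 8 -1 7 / 3 -3 -5]. Elementwise product with the kernel and sum: 6·3 + 0·1 + 8·-2 + -1·2 + 7·1 + -3·1 + -5·1.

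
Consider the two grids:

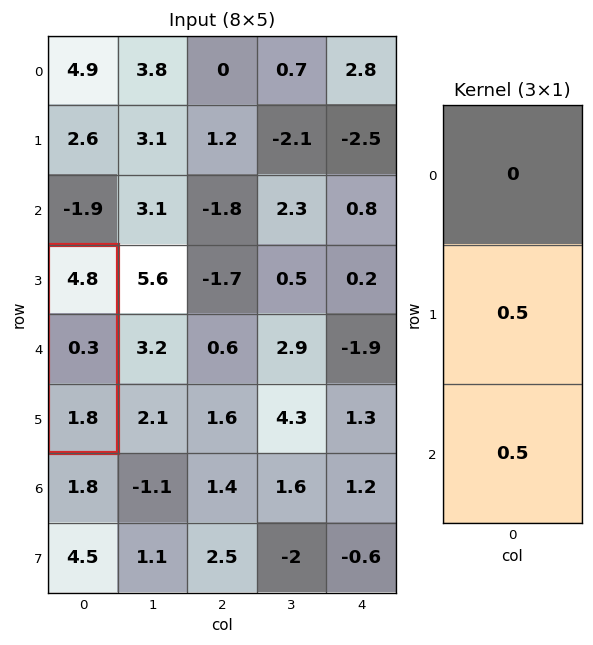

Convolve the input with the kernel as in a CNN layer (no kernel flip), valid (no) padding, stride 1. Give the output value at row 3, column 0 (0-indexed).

1.05

The receptive field on the input at this output position is [4.8 / 0.3 / 1.8]. Elementwise product with the kernel and sum: 0.3·0.5 + 1.8·0.5.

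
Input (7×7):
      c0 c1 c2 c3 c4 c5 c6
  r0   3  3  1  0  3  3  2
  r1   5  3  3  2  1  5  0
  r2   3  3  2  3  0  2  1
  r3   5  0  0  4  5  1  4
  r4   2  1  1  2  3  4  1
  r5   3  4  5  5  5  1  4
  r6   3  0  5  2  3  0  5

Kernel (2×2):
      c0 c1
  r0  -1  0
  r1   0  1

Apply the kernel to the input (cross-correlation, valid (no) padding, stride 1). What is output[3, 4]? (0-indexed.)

-1

The receptive field on the input at this output position is [5 1 / 3 4]. Elementwise product with the kernel and sum: 5·-1 + 4·1.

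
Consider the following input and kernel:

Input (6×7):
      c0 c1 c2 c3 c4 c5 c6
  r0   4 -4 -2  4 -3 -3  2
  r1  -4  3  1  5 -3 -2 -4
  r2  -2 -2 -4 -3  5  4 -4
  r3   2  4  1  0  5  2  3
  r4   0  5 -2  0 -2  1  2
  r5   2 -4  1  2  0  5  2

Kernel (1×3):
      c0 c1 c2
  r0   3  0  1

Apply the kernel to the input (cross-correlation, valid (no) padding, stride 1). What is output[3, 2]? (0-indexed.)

8

The receptive field on the input at this output position is [1 0 5]. Elementwise product with the kernel and sum: 1·3 + 5·1.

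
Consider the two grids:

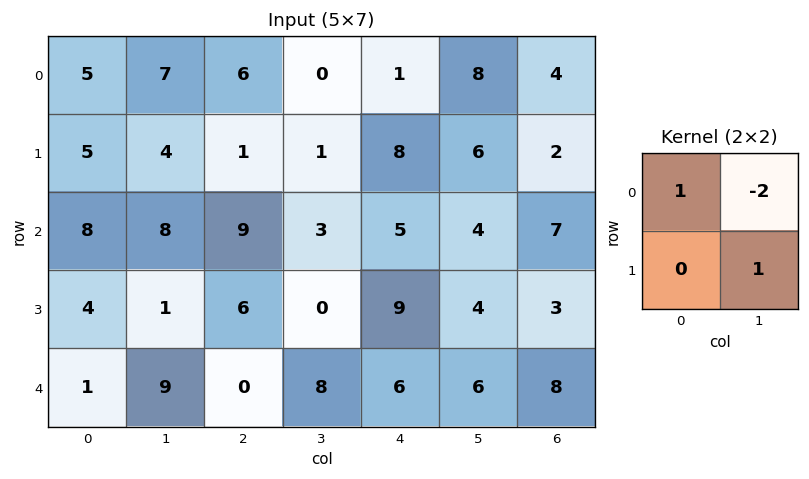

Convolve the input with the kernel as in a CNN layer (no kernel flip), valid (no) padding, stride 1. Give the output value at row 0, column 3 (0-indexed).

6

The receptive field on the input at this output position is [0 1 / 1 8]. Elementwise product with the kernel and sum: 0·1 + 1·-2 + 8·1.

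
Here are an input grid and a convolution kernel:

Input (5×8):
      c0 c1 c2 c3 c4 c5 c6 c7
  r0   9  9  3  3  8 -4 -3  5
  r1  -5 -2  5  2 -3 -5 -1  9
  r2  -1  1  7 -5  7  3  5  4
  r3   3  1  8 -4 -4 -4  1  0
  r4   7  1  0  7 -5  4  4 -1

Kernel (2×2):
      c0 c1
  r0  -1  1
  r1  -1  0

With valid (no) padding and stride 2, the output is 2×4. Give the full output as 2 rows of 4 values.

5 -5 -9 9
-1 -20 0 -2

Output[0,0]: The receptive field on the input at this output position is [9 9 / -5 -2]. Elementwise product with the kernel and sum: 9·-1 + 9·1 + -5·-1.
Output[0,1]: The receptive field on the input at this output position is [3 3 / 5 2]. Elementwise product with the kernel and sum: 3·-1 + 3·1 + 5·-1.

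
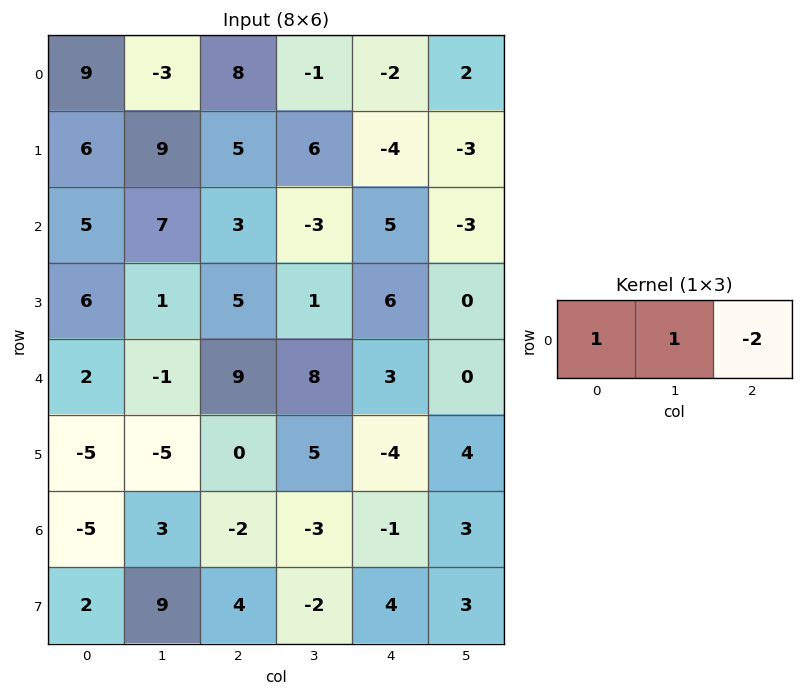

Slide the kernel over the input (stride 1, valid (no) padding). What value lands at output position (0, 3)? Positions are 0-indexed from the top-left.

-7

The receptive field on the input at this output position is [-1 -2 2]. Elementwise product with the kernel and sum: -1·1 + -2·1 + 2·-2.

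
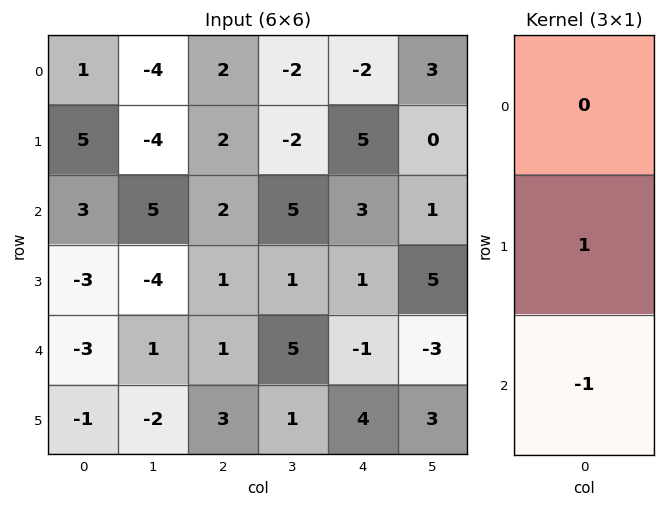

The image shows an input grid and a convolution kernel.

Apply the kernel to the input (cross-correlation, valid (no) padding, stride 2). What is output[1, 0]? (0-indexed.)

0

The receptive field on the input at this output position is [3 / -3 / -3]. Elementwise product with the kernel and sum: -3·1 + -3·-1.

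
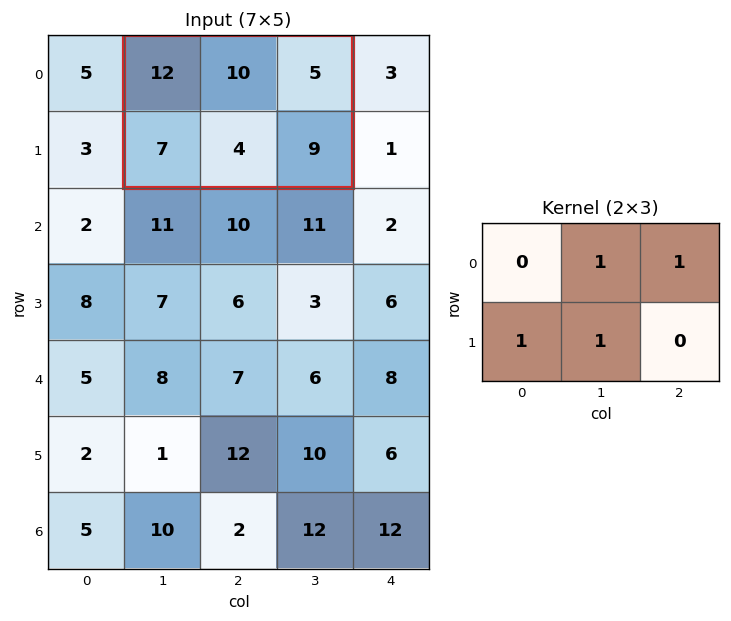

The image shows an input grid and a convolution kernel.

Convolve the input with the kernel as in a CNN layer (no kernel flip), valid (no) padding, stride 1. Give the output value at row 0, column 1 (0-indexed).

26

The receptive field on the input at this output position is [12 10 5 / 7 4 9]. Elementwise product with the kernel and sum: 10·1 + 5·1 + 7·1 + 4·1.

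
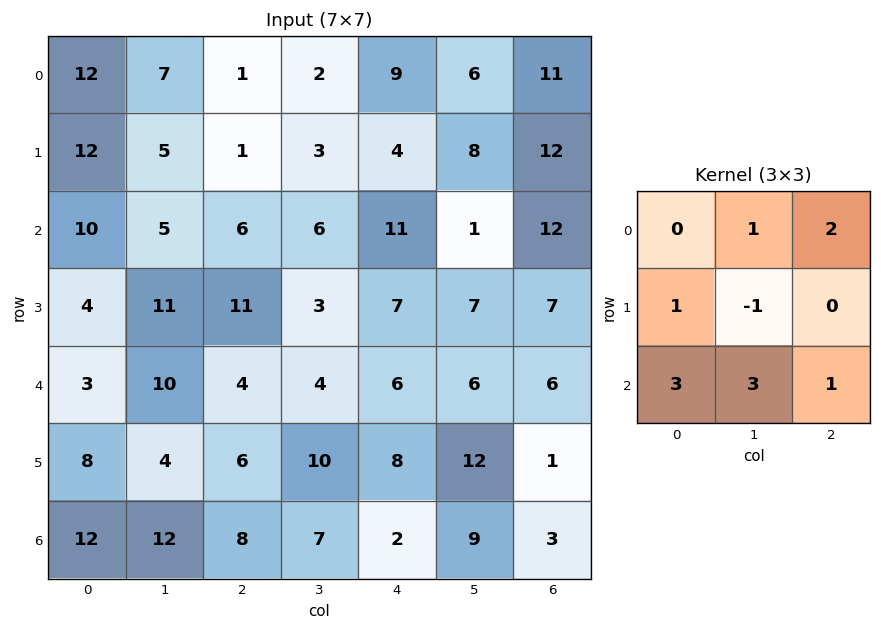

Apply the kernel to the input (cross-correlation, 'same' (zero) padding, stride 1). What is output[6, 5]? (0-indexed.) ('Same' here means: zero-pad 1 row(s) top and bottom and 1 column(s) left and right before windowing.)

7

The receptive field on the zero-padded input at this output position is [8 12 1 / 2 9 3 / 0 0 0]. Elementwise product with the kernel and sum: 12·1 + 1·2 + 2·1 + 9·-1 + 0·3 + 0·3 + 0·1.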